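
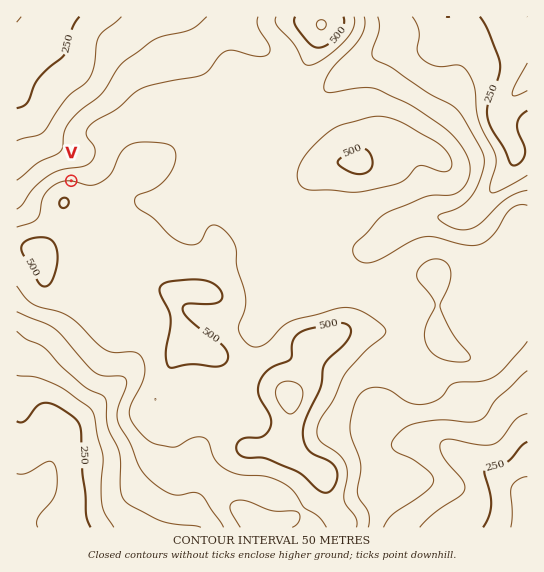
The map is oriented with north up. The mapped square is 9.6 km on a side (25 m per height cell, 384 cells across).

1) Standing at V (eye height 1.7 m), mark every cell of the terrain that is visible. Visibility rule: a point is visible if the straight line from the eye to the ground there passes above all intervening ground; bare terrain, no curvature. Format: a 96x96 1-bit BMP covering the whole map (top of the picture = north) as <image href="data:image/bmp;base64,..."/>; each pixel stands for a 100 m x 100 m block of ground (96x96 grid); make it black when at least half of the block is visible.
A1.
<image width="96" height="96" href="data:image/bmp;base64,Qk2+BAAAAAAAAD4AAAAoAAAAYAAAAGAAAAABAAEAAAAAAIAEAAATCwAAEwsAAAIAAAAAAAAA////AAAAAAAAAAAAAAAAAAAAAAAAAAAAAAAAAAAAAAAAAAAAAAAAAAAAAAAAAAAAAAAAAAAAAAAAAAAAAAAAAAAAAAAAAAAAAAAAAAAAAAAAAAAAAAAAAAAAAAAAAAAAAAAAAAAAAAAAAAAAAAAAAAAAAAAAAAAAAAAAAAAAAAAAAAAAAAAAAAAAAAAAAAAAAAAAAAAAAAAAAAAAAAAAAAAAAAAAAAAAAAAAAAAAAAAAAAAAAAAAAAAAAAAAAAAAAAAAAAAAAAAAAAAAAAAAAAAAAAAAAAAAAAAAAAAAAAAAAAAAAAAAAAAAAAAAAAAAAAAAAAAAAAAAAAAAAAAAAAAAAAAAAAAAAAAAAAAAAAAAAAAAAAAAAAAAAAAAAAAAAAAAAAAAAAAAAAAAAAAAAAAAAAAAAAAAAAAAAAAAAAAAAAAAAAAAAAAAAAAAAAAAAAAAAAAAAAAAAAAAAAAAAAAAAAAAAAAAAAAAAAAAAAAAAAAAAAAAAAAAAAAAAAAAAAAAAAAAAAAAAAAAAAAAAAAAAAAAAAAAAAAAAAAAAAAAAAAAAAAAAAAAAAAAAAAAAAAAAAAAAAAAAAAAAAAAAAAAAAAAAAAAAAAAAAAAAAAAAAAAAAAAAAAAAAAAAAAAAAAAAAAAAAAAAAAAAAAAAAAAAAAAAAAAAAAAAAAAAAAAAAAAAAAAAAAAAAAAAAAAAAAAAAAAAAAAAAAAAAAAAAAAAAAAAAAAAAAAAAAAAAAAAAAAAAAAAAAAAAAAAAAAAAAAAAAAAAAAAAAAAAAAAAAAAAAAAAAAAAAAAAAAAAAAAAAAAAAAAAAAAAAAAAAAAAAAAAAAAAAAAAAAAAAAAAAAAAAAAAAAAAAAAAAAAAAAAAAAAAAAAAAAAAAAAAAAAAAAAAAAAAAAAAAAAAAAAAAAAAAAAAAAAAAAAAAAAAAAAAAAAAAAAAAAAAAAAAAAAAAAAAAAAAAAAAAAAAAAAAAAAAAAAAAAAAAAAAAAAAAAAAAAAAAAAAAAAAAAA4AAAAAAAAAAAAAAZ8AAAAAAAAAAAAAAf/4AAAAAAAAAAAAAf/8AAAAAAQAAAAAAf/4AAAAAA4AAAAAA//4AAAAAAYAAAAAH//4AAAAAAAAAAAB///wAAAAAAAAAAAD///gAAAAAAAAAAAD///gAAAAAAAAAAAD///AAAAAAAAAAAAD///AAAAAAAAAAAAD///gAAAAAAAAAAAD/AP4AAAAAAAAAAAD/AD/gAAAAAAAAAAD/AD/4AAAAAAAAAAD/AB/+AAAAAAAAAAD/gB/AAAAAAAAAAAD/gA8AAAAAAAAAAAD/gAwAAAAAAAAAAAD/wAgAAAAAAAAAAAD/wAAAAAAAAAAAAAD/wAAAAYAAAAAAAAD/wAAAAYAAAAAAAAD/4AAAAQAAAAAAAAD/4AAAAAAAAAAAAAD//4AAAAABgAAAAAD//+AAAAAPwAAAAAD///GAAAAfwAAAAAD///GAAAD/wAAAAAD//x8AAAP/wAAAAAD//B8AAAf/gAAAAAD/+B8AAAf/AAAAAAA="/>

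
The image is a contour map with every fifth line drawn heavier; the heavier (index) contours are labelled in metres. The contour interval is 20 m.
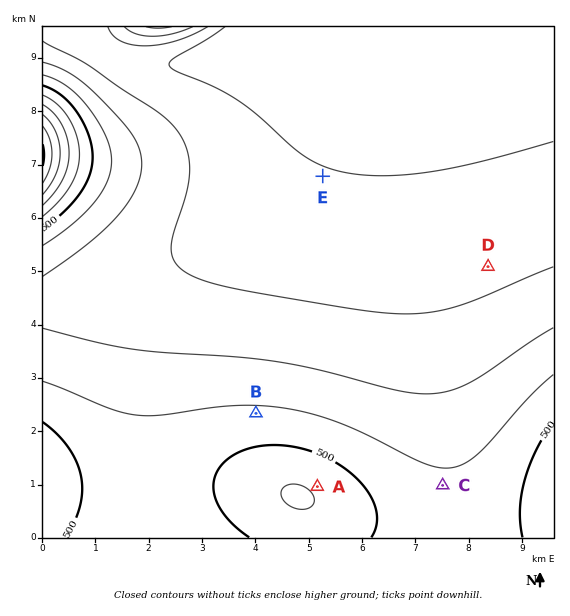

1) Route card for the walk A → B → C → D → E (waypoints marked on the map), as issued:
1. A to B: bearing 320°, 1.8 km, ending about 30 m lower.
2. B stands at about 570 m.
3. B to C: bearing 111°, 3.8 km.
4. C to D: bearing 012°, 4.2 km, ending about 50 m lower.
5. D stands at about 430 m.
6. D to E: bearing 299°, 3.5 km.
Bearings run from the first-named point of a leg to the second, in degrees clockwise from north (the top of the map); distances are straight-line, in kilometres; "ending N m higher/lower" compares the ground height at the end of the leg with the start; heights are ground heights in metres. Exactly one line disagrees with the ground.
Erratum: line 2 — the height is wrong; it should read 480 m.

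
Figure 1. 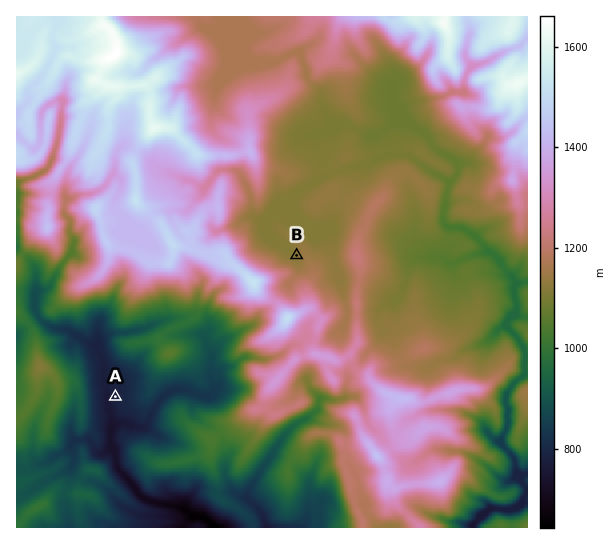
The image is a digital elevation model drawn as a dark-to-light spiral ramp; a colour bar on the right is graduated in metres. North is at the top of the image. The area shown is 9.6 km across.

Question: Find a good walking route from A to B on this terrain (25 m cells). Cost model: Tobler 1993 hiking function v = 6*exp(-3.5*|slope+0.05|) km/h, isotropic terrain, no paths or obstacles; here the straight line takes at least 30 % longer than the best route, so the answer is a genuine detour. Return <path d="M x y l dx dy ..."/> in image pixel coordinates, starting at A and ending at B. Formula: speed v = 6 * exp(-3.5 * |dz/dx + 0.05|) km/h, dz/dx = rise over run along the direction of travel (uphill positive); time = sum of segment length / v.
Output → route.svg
<path d="M115 397l22-22 9-18 4-4 7-14 2-2 3-2 4-4 21-10 11-11 5-3 3-2 3-2 6 4 7 0 5 3 8 0 8 4 4 0 3-1 4-4 3-2 2-1 4 0 8-4 2-3 0-9 1-3 7-6 10-6 2-1 1-3 0-6 3-6 0-4"/>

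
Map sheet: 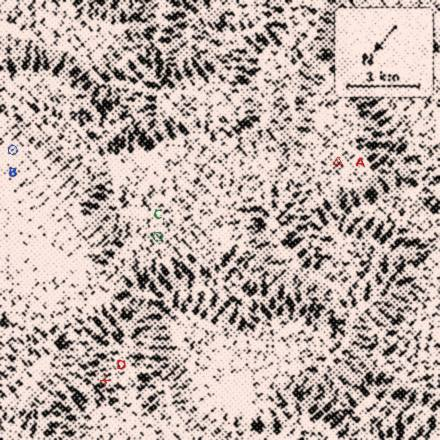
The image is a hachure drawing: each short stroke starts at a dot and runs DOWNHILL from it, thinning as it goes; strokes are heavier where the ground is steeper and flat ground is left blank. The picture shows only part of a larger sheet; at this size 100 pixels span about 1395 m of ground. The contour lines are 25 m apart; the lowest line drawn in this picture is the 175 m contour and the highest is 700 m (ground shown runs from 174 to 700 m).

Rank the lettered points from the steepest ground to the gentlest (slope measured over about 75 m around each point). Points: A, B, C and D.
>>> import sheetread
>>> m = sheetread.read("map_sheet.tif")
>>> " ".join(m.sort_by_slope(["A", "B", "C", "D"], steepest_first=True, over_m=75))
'D C A B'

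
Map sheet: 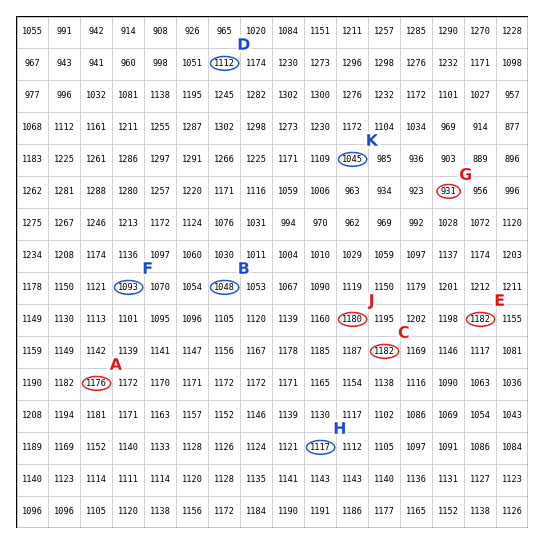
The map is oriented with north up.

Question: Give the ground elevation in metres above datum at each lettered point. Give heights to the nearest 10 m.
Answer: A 1180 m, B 1050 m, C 1180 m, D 1110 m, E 1180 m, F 1090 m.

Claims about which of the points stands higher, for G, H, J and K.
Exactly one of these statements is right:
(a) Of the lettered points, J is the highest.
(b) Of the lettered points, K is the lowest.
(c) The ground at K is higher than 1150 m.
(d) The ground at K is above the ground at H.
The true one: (a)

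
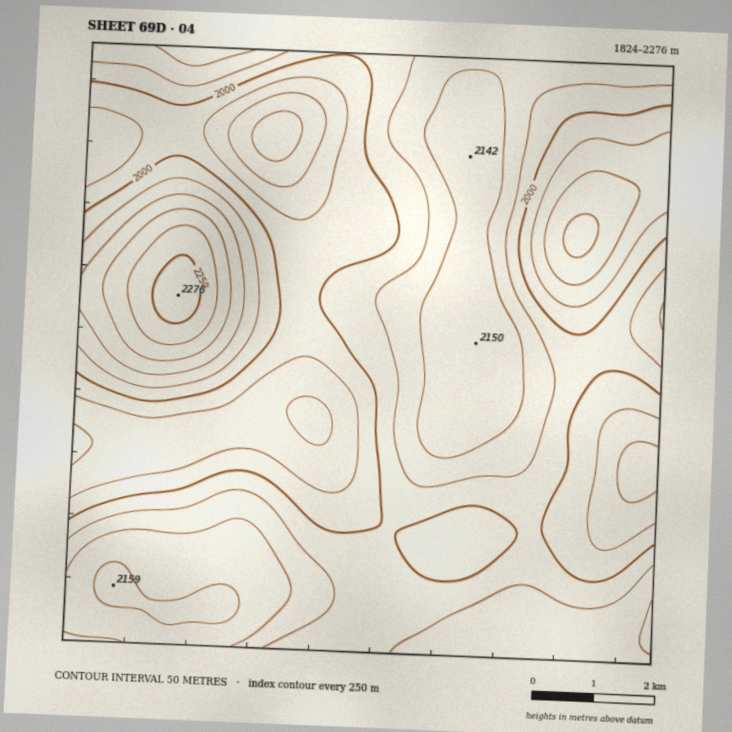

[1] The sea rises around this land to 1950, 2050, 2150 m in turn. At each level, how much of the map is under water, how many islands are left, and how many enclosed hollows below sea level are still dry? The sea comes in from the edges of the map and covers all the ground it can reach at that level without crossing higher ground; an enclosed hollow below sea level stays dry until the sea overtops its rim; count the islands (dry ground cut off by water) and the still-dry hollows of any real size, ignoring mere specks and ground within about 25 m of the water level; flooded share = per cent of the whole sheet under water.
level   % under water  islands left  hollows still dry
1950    14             0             1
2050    60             0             0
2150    94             1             0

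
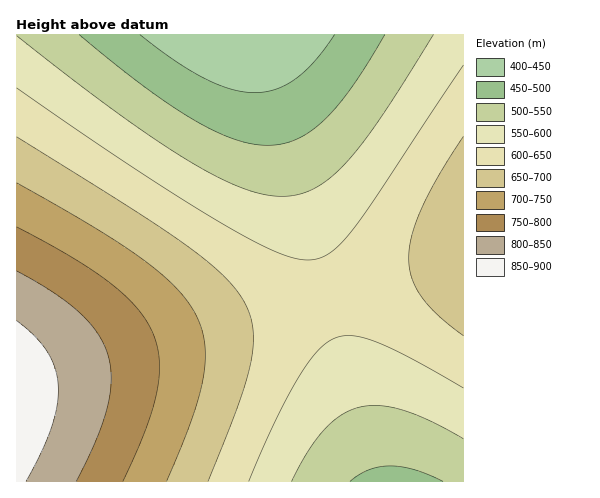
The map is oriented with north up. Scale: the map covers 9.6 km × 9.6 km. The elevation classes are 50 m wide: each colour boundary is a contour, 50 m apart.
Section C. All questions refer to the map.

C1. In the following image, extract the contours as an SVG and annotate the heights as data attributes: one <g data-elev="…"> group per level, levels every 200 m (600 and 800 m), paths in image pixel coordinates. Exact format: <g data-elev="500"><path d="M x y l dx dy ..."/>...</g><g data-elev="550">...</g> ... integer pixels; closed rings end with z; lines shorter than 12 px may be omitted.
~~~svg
<g data-elev="600"><path d="M249 481l25-58 24-44 18-27 10-9 8-4 9-3 10 0 23 6 35 16 52 30"/><path d="M463 65l-87 132-23 33-12 13-11 10-10 5-11 2-15-2-17-6-55-29-91-57-114-78"/></g><g data-elev="800"><path d="M76 481l20-40 11-33 4-27-3-24-10-23-18-21-27-21-36-21"/></g>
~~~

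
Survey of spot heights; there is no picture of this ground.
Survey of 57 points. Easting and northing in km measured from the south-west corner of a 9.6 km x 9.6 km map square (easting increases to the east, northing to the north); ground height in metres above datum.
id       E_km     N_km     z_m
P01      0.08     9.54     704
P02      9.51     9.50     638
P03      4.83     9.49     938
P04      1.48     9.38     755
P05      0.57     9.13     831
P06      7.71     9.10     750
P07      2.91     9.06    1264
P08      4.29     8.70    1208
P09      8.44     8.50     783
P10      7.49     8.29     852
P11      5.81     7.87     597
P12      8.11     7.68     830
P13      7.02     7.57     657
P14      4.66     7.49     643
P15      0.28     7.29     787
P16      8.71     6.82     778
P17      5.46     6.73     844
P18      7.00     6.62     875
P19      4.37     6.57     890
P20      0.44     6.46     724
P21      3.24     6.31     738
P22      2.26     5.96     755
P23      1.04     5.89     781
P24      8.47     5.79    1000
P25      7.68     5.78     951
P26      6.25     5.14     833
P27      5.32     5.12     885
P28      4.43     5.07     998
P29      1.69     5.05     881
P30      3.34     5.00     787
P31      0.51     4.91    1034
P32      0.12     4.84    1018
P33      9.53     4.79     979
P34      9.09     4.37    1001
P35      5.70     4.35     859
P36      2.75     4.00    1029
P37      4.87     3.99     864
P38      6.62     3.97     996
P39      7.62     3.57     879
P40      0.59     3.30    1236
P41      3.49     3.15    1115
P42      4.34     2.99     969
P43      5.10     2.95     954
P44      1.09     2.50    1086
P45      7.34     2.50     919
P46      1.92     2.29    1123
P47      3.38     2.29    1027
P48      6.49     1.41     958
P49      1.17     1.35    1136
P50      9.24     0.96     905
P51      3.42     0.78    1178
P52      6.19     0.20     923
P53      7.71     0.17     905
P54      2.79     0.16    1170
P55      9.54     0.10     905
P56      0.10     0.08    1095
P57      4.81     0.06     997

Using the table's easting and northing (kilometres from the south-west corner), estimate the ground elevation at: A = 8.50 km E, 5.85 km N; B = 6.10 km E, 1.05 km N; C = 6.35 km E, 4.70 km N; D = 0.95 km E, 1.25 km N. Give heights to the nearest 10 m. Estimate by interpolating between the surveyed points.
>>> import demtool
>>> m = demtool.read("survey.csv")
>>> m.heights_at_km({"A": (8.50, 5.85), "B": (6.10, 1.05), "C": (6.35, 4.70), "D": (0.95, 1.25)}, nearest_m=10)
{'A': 1000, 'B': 930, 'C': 880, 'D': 1130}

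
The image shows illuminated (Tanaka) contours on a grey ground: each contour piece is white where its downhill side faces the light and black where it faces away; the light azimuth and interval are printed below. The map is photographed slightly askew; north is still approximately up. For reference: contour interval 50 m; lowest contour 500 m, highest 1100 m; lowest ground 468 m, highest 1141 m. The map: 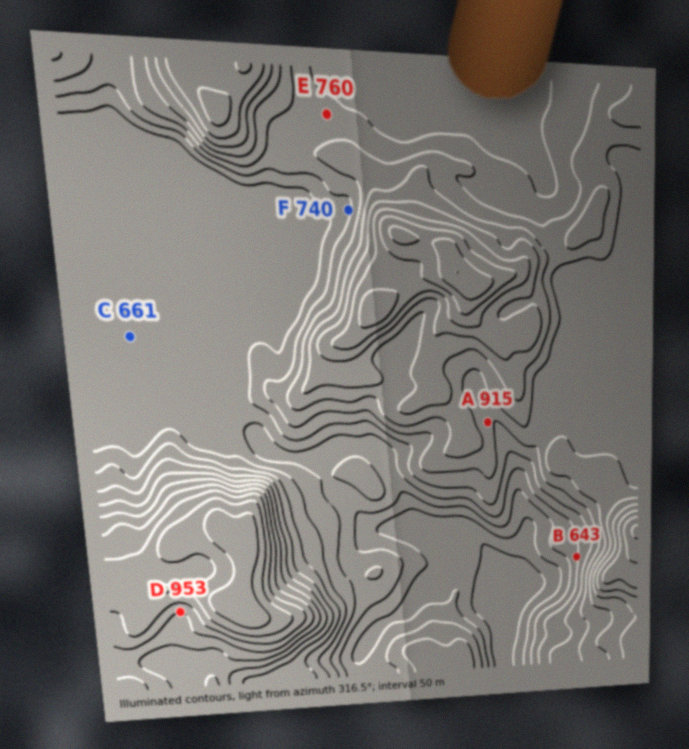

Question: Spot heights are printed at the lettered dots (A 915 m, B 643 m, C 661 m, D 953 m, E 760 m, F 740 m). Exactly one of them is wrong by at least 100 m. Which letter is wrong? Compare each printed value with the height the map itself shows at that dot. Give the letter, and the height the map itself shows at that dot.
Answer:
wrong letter A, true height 765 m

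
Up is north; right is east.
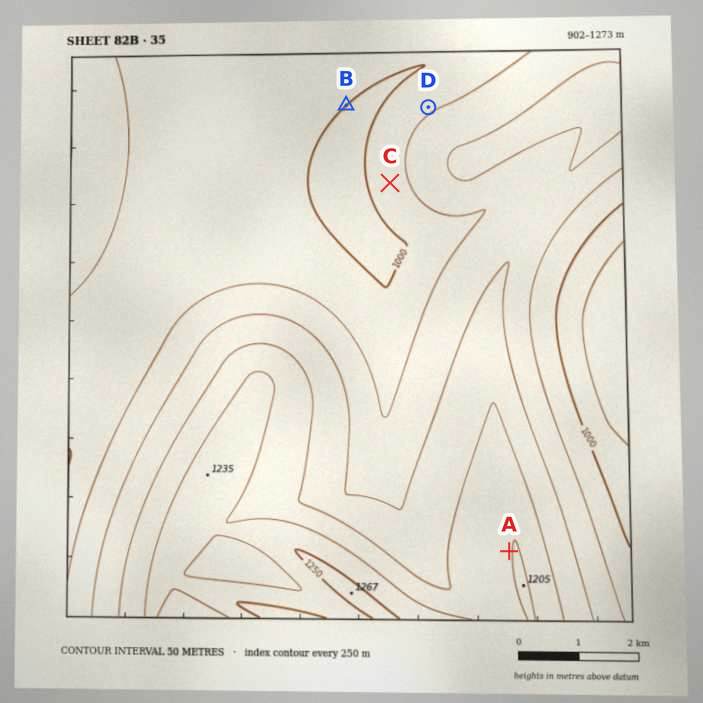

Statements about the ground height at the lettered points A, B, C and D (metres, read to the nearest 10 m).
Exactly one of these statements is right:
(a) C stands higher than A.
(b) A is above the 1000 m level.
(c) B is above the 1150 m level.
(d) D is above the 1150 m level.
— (b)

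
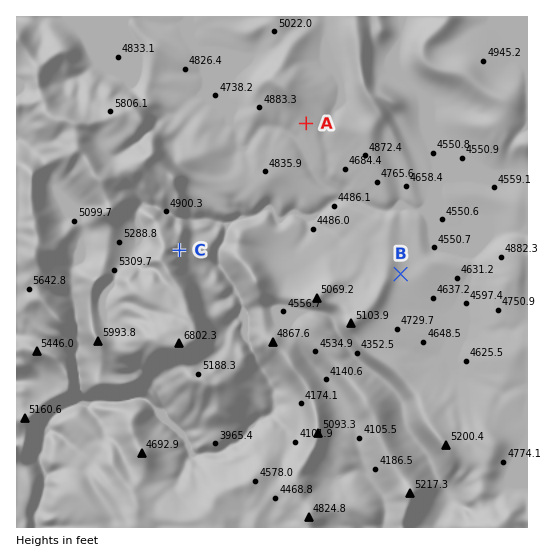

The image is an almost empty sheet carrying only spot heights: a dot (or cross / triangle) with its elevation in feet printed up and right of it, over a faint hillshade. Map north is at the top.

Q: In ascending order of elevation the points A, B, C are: B A C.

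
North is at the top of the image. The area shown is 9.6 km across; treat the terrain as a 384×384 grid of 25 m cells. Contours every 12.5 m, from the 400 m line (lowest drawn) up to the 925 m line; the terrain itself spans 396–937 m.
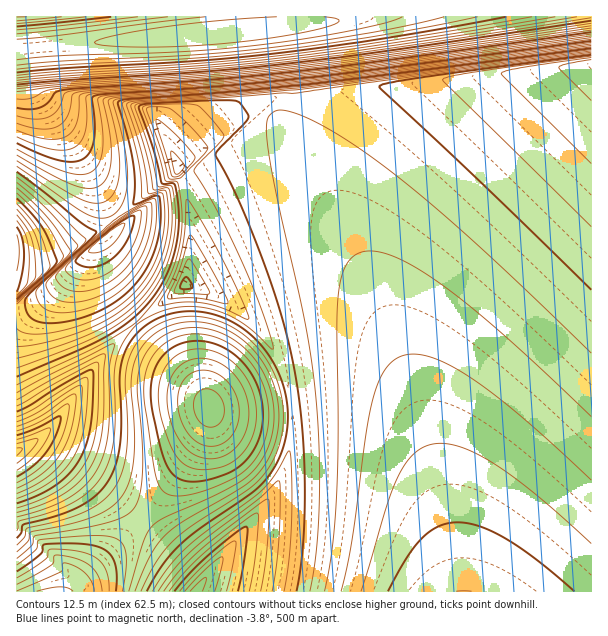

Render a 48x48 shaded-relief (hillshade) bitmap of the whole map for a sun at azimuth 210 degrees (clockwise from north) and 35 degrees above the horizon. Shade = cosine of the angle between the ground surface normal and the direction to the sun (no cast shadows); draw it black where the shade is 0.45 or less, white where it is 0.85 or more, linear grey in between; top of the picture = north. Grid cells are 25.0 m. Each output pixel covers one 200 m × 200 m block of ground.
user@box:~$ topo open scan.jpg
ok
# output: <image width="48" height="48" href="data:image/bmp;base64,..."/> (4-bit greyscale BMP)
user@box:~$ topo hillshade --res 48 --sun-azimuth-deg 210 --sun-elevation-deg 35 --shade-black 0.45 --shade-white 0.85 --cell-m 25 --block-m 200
<image width="48" height="48" href="data:image/bmp;base64,Qk32BAAAAAAAAHYAAAAoAAAAMAAAADAAAAABAAQAAAAAAIAEAAATCwAAEwsAABAAAAAAAAAAAAAAABEREQAiIiIAMzMzAERERABVVVUAZmZmAHd3dwCIiIgAmZmZAKqqqgC7u7sAzMzMAN3d3QDu7u4A////ACMzRDMzRFVmVVVVVVVVVVVVRERERERERCM0QyM0RVVmVVVVVVVVVVVVRERERERERDNEIiM0RVVmZVVVVVVVVVVVRERERERERDQyEiM0RVVmZlVVVVVVVVVVREREREREREMhIjM0RVVmZmVlVVVVVVVVRERERERERDERIjNEVVZmZmZmVVVVVVVVRERERERERBESIzNEVVZmZmZmZVVVVVVVRERERERERBEiMzRFVWZmZmZlZVVVVVVVRERERERERCIjM0RFVWZmZmZmVlVVVVVVRERERERERCMzRERVVmZmZmZVVlVVVVVVRERERERERDM0RFVVZmZmZmVVVVVVVVVVRERERERERFREVVVWZmZmZlVEVVVVVVVVRERERERERHZVVVZmZmZmZVRDRVVVVVVVRERERERERIdlVmZmZnZmVUQzRVVVVVVURERERERERHd2ZmZmd2ZlVEMyNVVVVVVURERERERERHdnZmZ3dmZVRDMiNVVVVVVURERERERERGZndmd3ZmVUQzIhNVVVVVVURERERERERGZ3d2d2ZlVEMyIRNVVVVVVURERERERERGd3d3ZmVVRDMiEBRVVVVVVERERERERERGd3d3ZVVEQzIhACVVVVVVVERERERERERGZ3d3dlRDMiEQAUZVVVVVVERERERERERGZ3d3dlQzIhEAA1ZVVVVVRERERERERERGZnd3dmQyIRAANWVVVVVVRERERERERERDZmd3ZmVCEAATVmVVVVVVRERERERERERANmZmZmVDEBNWZmVVVVVURERERERERERCEmZmZlVUM1ZmZlVVVVVURERERERERERFMSVmZlVERWZmZlVVVVVURERERERERERGZSJGZVRDRWZmZVVVVVVERERERERERERHd2MjVVQzNWZmVVVVVVVERERERERERERIiHdDNEQyJGZmVVVVVVRERERERERERERJmId1MjMyJGZlVVVVVVRERERERERERERKmYd2UhEhFGZVVVVVVURERERERERERERKmYd2VCEAFGZVVVVVVURERERERERERERJmIdmVDIAFWVVVVVVVURERERERERERERJmHdlVDIQFFVVVVVVVERERERERERERERJiHZlQyIQNVVVVVVVRERERERERERERERJh3ZUQyECVVVVVVVVRERERERERERERERIh2VUMhADZmVVVVVURERERERERERERERIdmVDIRAVZmVVVVVURERERERERERERERHdlRDIQFHZmZVVFVERERERERERERERERHZlRERWm7uqmHdlVVRERERERERERERERJiIiJvN7u7d3My6qZh3ZlVURERERERERKq7vM3d3d7u7u7d3dzMu6qZiHZlVURERKqqu7u7zMzMzM3d3d3d3d3czMu6qZiHdnd4iJmZmqqqqru7u8zMzM3d3d3d3dzMu0RFVWZmd3d4iIiZmZqqqru7vMzMzd3d3QERIiMzNERFVVZmZ3eIiImZmqqru7vMzAAAABESIiMzNERVVWZnd3iIiZmaqqu7uw=="/>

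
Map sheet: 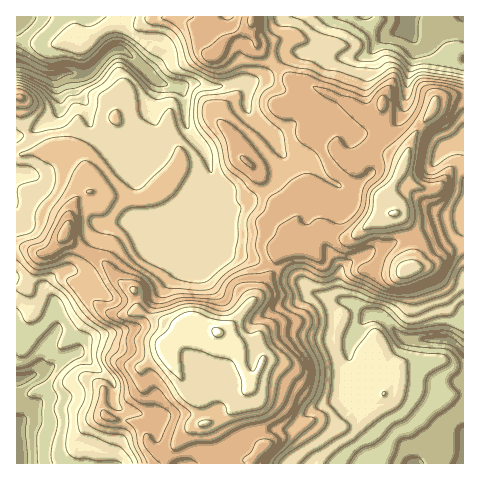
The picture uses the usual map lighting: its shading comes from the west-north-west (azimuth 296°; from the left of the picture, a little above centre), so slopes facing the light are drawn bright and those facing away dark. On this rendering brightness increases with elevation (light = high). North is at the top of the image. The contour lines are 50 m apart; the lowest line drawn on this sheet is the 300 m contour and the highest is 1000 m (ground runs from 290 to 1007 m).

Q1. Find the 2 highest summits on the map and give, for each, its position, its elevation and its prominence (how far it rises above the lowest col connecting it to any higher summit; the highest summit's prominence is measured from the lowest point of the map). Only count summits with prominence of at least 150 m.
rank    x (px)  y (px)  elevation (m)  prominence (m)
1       217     332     1007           717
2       396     214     952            207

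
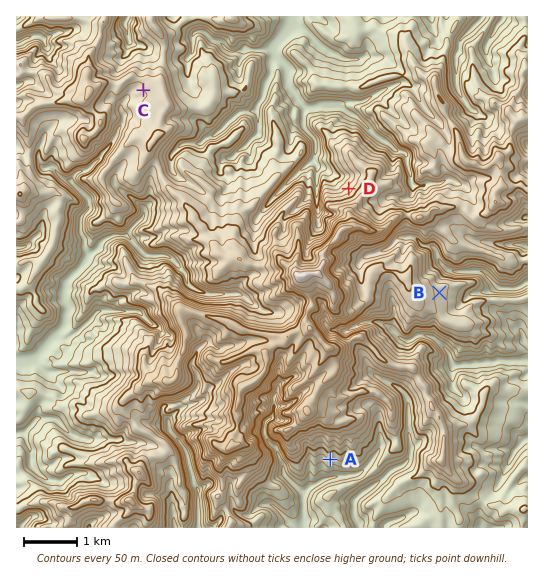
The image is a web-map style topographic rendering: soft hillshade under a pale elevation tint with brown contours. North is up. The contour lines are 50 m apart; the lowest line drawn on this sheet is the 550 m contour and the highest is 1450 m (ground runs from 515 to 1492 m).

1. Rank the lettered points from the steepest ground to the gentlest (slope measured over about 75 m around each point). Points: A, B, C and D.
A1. D A B C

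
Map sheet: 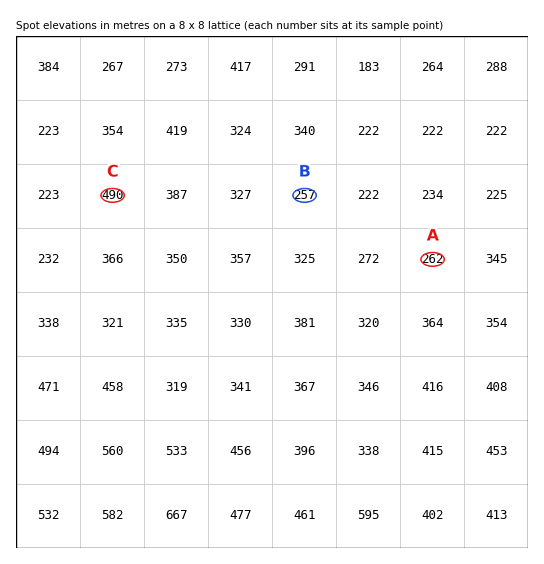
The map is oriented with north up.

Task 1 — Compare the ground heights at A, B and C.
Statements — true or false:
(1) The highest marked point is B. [false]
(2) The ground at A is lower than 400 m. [true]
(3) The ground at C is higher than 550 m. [false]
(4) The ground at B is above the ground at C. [false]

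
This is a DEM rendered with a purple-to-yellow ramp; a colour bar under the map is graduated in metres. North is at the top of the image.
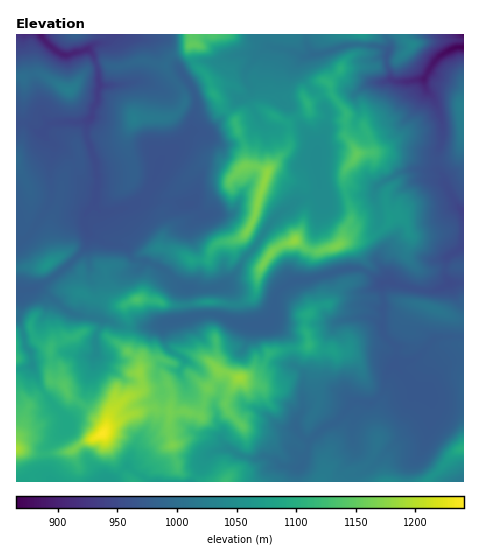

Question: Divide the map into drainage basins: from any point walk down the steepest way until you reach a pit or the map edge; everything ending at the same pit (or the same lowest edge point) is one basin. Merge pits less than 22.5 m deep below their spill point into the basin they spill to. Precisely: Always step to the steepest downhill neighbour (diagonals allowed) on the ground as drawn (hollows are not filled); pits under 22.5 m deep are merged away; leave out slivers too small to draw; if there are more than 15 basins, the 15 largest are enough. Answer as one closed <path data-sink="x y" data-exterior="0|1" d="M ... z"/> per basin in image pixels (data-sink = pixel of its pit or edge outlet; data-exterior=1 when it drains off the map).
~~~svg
<path data-sink="463 47" data-exterior="1" d="M463 34l-271 1-1 15 4 14 12 13 5 14 9 16 14 13 3 11 7 13 1 21 9 1 12 6-13 47-8 14 4 6 20 15-10 15-5 26-11 7-9 3-12-3-56 3-12-5-22 0-9 6 5 16-2 29-5-5-26-16-9 0-12 7-9 1-13 6-3 6-14-10-4-10-14 5-2 2 1 145 410 0 28-30 9-4z"/><path data-sink="41 35" data-exterior="1" d="M192 34l-176 1 1 301 15-6 4 10 14 10 3-6 13-6 9-1 12-7 9 0 26 16 5 5 2-29-5-16 9-6 22 0 12 5 22 0 10-3 24 0 12 3 9-3 11-7 5-26 10-15-20-15-4-6 8-14 13-47-12-6-9-1-1-21-7-13-3-11-14-13-9-16-5-14-12-13-4-14z"/><path data-sink="463 481" data-exterior="1" d="M463 448l-8 4-27 29 35 1z"/>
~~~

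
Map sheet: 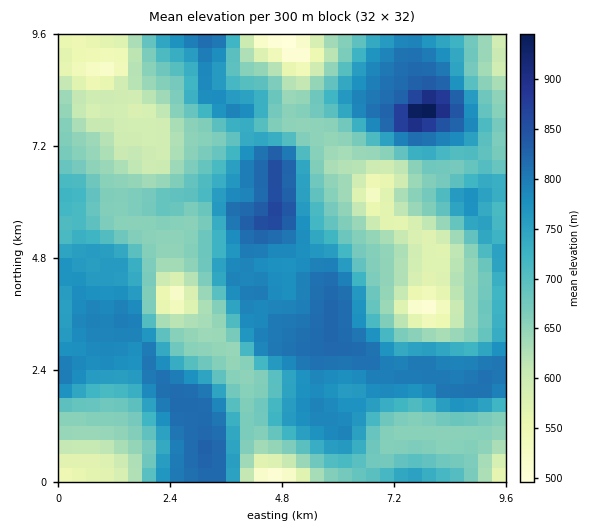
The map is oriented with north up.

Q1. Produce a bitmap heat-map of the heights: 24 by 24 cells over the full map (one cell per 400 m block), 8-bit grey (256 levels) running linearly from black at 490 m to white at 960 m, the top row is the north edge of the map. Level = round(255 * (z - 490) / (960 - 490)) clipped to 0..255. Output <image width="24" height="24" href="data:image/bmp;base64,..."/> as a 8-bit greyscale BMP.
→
<image width="24" height="24" href="data:image/bmp;base64,Qk12BgAAAAAAADYEAAAoAAAAGAAAABgAAAABAAgAAAAAAEACAAATCwAAEwsAAAABAAAAAAAAAAAAAAEBAQACAgIAAwMDAAQEBAAFBQUABgYGAAcHBwAICAgACQkJAAoKCgALCwsADAwMAA0NDQAODg4ADw8PABAQEAAREREAEhISABMTEwAUFBQAFRUVABYWFgAXFxcAGBgYABkZGQAaGhoAGxsbABwcHAAdHR0AHh4eAB8fHwAgICAAISEhACIiIgAjIyMAJCQkACUlJQAmJiYAJycnACgoKAApKSkAKioqACsrKwAsLCwALS0tAC4uLgAvLy8AMDAwADExMQAyMjIAMzMzADQ0NAA1NTUANjY2ADc3NwA4ODgAOTk5ADo6OgA7OzsAPDw8AD09PQA+Pj4APz8/AEBAQABBQUEAQkJCAENDQwBEREQARUVFAEZGRgBHR0cASEhIAElJSQBKSkoAS0tLAExMTABNTU0ATk5OAE9PTwBQUFAAUVFRAFJSUgBTU1MAVFRUAFVVVQBWVlYAV1dXAFhYWABZWVkAWlpaAFtbWwBcXFwAXV1dAF5eXgBfX18AYGBgAGFhYQBiYmIAY2NjAGRkZABlZWUAZmZmAGdnZwBoaGgAaWlpAGpqagBra2sAbGxsAG1tbQBubm4Ab29vAHBwcABxcXEAcnJyAHNzcwB0dHQAdXV1AHZ2dgB3d3cAeHh4AHl5eQB6enoAe3t7AHx8fAB9fX0Afn5+AH9/fwCAgIAAgYGBAIKCggCDg4MAhISEAIWFhQCGhoYAh4eHAIiIiACJiYkAioqKAIuLiwCMjIwAjY2NAI6OjgCPj48AkJCQAJGRkQCSkpIAk5OTAJSUlACVlZUAlpaWAJeXlwCYmJgAmZmZAJqamgCbm5sAnJycAJ2dnQCenp4An5+fAKCgoAChoaEAoqKiAKOjowCkpKQApaWlAKampgCnp6cAqKioAKmpqQCqqqoAq6urAKysrACtra0Arq6uAK+vrwCwsLAAsbGxALKysgCzs7MAtLS0ALW1tQC2trYAt7e3ALi4uAC5ubkAurq6ALu7uwC8vLwAvb29AL6+vgC/v78AwMDAAMHBwQDCwsIAw8PDAMTExADFxcUAxsbGAMfHxwDIyMgAycnJAMrKygDLy8sAzMzMAM3NzQDOzs4Az8/PANDQ0ADR0dEA0tLSANPT0wDU1NQA1dXVANbW1gDX19cA2NjYANnZ2QDa2toA29vbANzc3ADd3d0A3t7eAN/f3wDg4OAA4eHhAOLi4gDj4+MA5OTkAOXl5QDm5uYA5+fnAOjo6ADp6ekA6urqAOvr6wDs7OwA7e3tAO7u7gDv7+8A8PDwAPHx8QDy8vIA8/PzAPT09AD19fUA9vb2APf39wD4+PgA+fn5APr6+gD7+/sA/Pz8AP39/QD+/v4A////ACIoKjdbkauys4ImDR1EX2hsdIWFeG5XLjU0OEZYhKm0tYRIRFRrgoVwX2RmYF9aRFJRUldihqyzsoFbZHyRnaB6XVtbWlpbV1xdXl9xmrGxrHhgepWgop6LbmJhanFrYYR2b3GGqrKwnWhecZKgnZaZlY6Mn6akl6WUjY2crqmZeVxabI6enpqhpqinqqmtrKSfn5yjnntoXVVxl6Wur66vp6Kno5+iqZefoqCjg15WVGGcqa2xtLKsj3JzbWlvi5Slo6iUWEtOVHygqKuvtK6OZkUpJkZefJOioKWCLBk+XJSjoqKrtK6BVikLF0Nee5ealpZ3NiNMd6KnoZ2rsad1WEInKkpcepiSk5JwT01chqGgnJujqI9kWUYxLUldhYqPjX9iWFhhepyrpKGYj3ReV0cyLEpqinZ5al1aWVlefKe6vbCNdWBSPjAwQmKIf3tyX1xgZ2Vgiq+4ybeFaFc0J0BUZ4uSe352YF1fZmtzi56qwrB9XUweJUxeb5CUhnBmWFJHRlprfJivwa92VEs2LT9bYmd2d2JYTz8/N09eaoWouaRoUU1RU2h+d3FzZF1SSDo4N01aX3KGe2paVltykq+1q6GDYlY7OjY0O1dkgJaJY1lcYnugtdzu1beIYk88Ojg7TWONnpaMbFVfeZiosL7f27R8WjggHzZOXWiSl3VtX0BFZYihrLK5tY5hSyYcFiFUa32Xm2lLNRMbR22Vpa+wpoRaPSQhJzBbgpeqqnElCQQcSV9+laShj3xcPw=="/>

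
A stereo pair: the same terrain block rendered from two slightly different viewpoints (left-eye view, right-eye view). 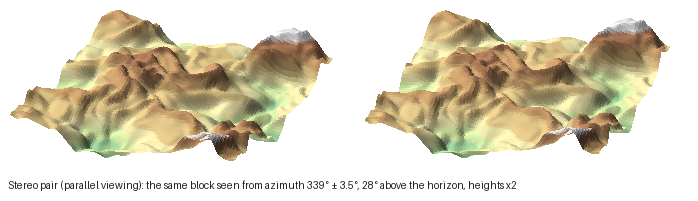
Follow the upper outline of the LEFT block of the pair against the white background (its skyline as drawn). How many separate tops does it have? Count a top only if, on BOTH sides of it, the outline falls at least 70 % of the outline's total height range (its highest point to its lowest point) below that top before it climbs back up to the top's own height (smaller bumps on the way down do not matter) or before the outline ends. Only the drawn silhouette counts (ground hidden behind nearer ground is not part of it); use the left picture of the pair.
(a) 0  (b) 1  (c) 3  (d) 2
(a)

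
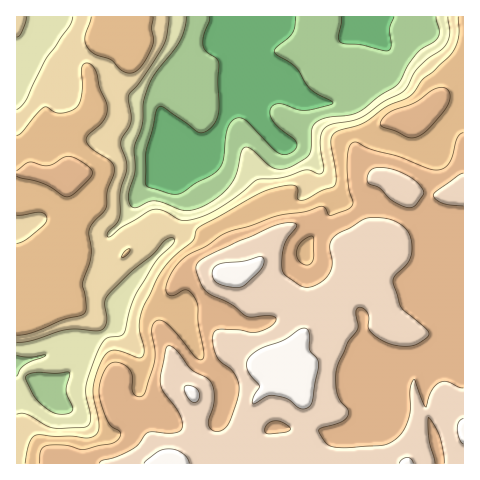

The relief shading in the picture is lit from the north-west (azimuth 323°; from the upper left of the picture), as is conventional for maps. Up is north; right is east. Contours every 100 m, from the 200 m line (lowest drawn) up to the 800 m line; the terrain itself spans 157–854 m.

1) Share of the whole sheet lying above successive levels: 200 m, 92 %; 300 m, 81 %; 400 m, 73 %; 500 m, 61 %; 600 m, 43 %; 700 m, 22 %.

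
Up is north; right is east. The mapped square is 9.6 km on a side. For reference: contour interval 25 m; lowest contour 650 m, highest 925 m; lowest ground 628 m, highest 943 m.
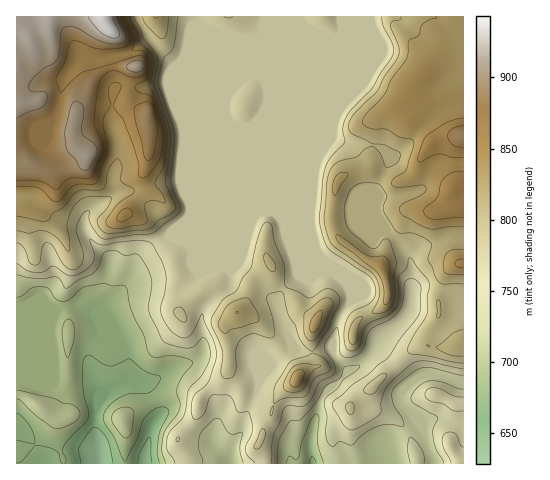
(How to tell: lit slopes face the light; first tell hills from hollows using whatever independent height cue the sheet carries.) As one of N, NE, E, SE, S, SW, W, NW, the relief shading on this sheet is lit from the W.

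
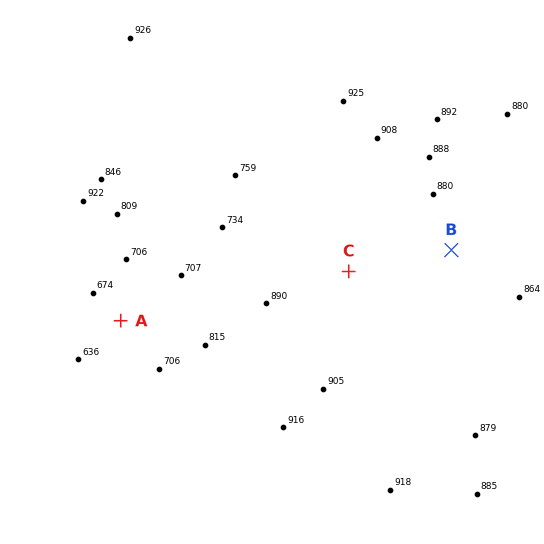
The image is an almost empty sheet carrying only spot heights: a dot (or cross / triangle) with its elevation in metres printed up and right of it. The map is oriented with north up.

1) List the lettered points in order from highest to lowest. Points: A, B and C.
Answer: C B A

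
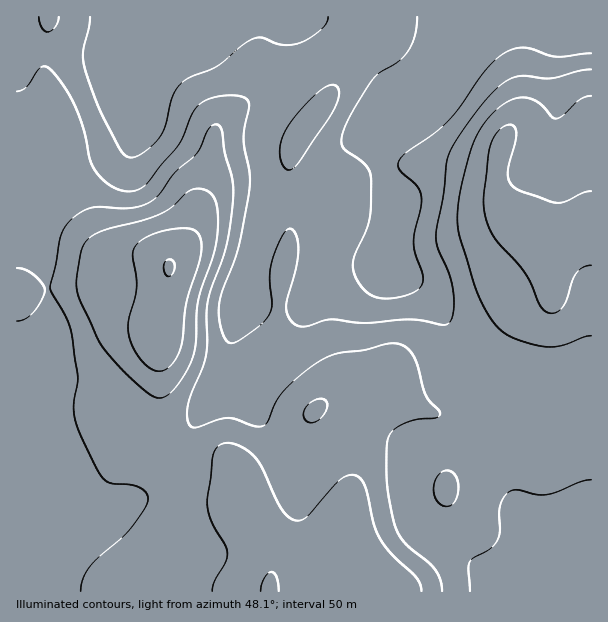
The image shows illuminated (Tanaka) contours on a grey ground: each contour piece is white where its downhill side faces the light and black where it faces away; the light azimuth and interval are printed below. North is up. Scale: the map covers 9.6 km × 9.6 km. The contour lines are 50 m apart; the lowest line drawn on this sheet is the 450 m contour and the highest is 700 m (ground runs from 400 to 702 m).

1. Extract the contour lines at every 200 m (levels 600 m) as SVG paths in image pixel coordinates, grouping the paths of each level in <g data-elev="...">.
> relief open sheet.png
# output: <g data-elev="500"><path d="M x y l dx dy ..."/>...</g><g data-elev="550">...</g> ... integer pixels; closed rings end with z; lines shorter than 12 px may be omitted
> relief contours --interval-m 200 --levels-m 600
<g data-elev="600"><path d="M421 591l-1-6-4-7-24-24-13-17-6-15-7-34-7-11-8-2-9 3-9 8-26 30-7 4-6 0-7-5-6-7-18-39-8-11-13-11-14-4-9 2-5 8-6 44-1 10 3 11 15 27 2 9-2 9-11 19-2 9"/><path d="M307 422l8 0 8-6 4-9-1-6-3-2-6 0-10 6-4 9 1 5z"/><path d="M157 398l10-2 9-9 12-18 6-18 4-49 16-48 4-26 0-16-3-12-5-7-7-4-8 0-6 2-17 16-14 8-18 6-32 8-13 5-9 8-5 12-5 25 1 12 4 11 18 39 9 13 20 21 19 18z"/><path d="M591 191l-7 1-17 9-9 2-7-1-34-13-7-6-2-9 1-10 7-26-1-10-3-3-6 0-6 4-6 8-5 15-5 43 0 12 2 13 9 19 31 36 13 28 4 6 8 4 9-3 6-8 6-20 4-9 6-5 9-3"/></g>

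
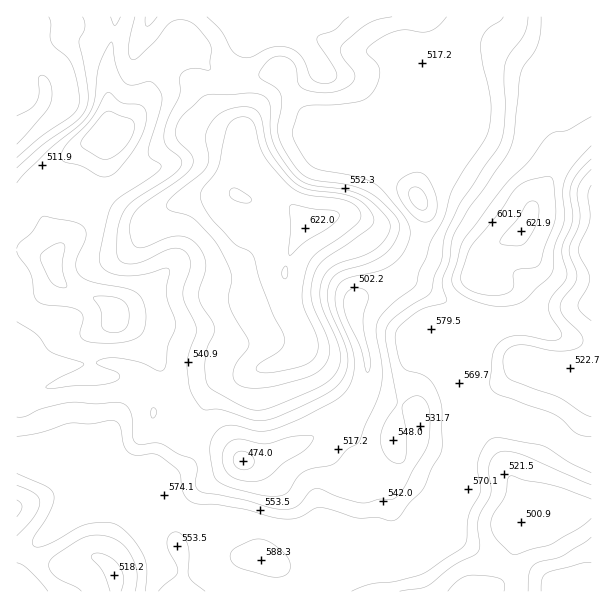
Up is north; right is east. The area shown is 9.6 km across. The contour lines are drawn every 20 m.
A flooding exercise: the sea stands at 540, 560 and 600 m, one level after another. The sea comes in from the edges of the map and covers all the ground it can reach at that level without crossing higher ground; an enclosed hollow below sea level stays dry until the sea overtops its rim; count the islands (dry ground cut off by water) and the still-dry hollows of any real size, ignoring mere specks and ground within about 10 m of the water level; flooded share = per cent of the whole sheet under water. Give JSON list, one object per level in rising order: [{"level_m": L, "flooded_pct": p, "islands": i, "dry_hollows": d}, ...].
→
[{"level_m": 540, "flooded_pct": 44, "islands": 0, "dry_hollows": 0}, {"level_m": 560, "flooded_pct": 59, "islands": 1, "dry_hollows": 0}, {"level_m": 600, "flooded_pct": 93, "islands": 2, "dry_hollows": 0}]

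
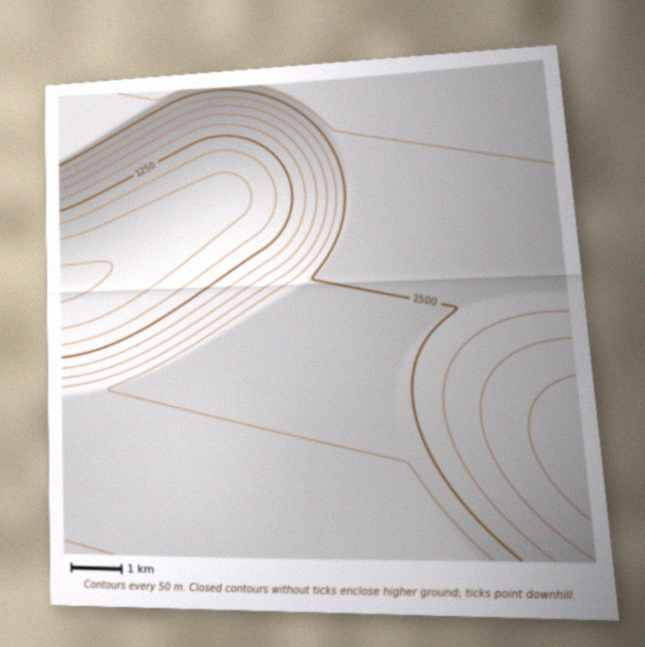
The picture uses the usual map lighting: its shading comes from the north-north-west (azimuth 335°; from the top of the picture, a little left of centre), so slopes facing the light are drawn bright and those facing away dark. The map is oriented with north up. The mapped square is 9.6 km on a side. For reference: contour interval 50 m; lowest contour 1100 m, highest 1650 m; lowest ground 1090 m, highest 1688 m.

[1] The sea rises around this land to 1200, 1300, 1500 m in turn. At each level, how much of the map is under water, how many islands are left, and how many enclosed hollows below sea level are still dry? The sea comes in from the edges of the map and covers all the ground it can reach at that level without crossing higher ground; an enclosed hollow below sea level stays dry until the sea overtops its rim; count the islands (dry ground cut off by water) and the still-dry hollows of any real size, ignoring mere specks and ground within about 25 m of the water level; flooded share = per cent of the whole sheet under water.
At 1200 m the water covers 11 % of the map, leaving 0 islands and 0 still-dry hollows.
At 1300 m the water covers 18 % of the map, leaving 0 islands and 0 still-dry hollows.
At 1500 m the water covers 63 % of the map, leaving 0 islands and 0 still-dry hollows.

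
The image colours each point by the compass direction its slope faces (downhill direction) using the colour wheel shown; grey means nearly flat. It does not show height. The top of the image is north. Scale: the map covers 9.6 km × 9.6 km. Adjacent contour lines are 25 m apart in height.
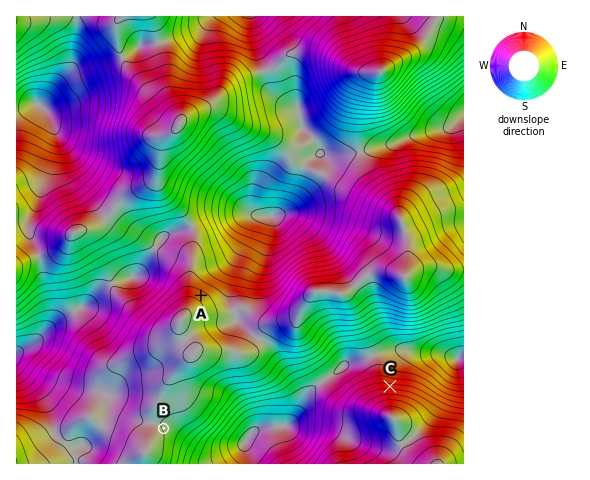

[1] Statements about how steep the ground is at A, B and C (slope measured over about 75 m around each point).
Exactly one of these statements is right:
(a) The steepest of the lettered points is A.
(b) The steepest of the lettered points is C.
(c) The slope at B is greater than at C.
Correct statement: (b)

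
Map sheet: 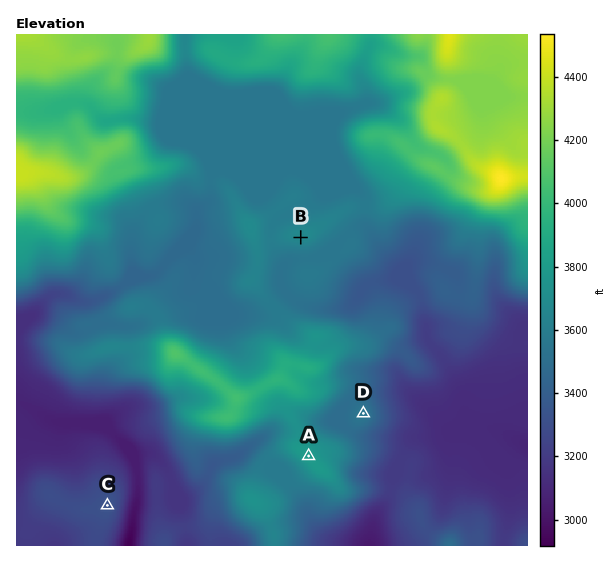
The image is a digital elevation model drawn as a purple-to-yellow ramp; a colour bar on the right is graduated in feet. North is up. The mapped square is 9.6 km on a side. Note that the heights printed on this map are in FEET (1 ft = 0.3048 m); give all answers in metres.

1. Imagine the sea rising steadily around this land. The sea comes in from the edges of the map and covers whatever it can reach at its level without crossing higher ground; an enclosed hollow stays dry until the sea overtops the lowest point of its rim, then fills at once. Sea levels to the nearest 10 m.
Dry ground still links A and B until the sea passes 1090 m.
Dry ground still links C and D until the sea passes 940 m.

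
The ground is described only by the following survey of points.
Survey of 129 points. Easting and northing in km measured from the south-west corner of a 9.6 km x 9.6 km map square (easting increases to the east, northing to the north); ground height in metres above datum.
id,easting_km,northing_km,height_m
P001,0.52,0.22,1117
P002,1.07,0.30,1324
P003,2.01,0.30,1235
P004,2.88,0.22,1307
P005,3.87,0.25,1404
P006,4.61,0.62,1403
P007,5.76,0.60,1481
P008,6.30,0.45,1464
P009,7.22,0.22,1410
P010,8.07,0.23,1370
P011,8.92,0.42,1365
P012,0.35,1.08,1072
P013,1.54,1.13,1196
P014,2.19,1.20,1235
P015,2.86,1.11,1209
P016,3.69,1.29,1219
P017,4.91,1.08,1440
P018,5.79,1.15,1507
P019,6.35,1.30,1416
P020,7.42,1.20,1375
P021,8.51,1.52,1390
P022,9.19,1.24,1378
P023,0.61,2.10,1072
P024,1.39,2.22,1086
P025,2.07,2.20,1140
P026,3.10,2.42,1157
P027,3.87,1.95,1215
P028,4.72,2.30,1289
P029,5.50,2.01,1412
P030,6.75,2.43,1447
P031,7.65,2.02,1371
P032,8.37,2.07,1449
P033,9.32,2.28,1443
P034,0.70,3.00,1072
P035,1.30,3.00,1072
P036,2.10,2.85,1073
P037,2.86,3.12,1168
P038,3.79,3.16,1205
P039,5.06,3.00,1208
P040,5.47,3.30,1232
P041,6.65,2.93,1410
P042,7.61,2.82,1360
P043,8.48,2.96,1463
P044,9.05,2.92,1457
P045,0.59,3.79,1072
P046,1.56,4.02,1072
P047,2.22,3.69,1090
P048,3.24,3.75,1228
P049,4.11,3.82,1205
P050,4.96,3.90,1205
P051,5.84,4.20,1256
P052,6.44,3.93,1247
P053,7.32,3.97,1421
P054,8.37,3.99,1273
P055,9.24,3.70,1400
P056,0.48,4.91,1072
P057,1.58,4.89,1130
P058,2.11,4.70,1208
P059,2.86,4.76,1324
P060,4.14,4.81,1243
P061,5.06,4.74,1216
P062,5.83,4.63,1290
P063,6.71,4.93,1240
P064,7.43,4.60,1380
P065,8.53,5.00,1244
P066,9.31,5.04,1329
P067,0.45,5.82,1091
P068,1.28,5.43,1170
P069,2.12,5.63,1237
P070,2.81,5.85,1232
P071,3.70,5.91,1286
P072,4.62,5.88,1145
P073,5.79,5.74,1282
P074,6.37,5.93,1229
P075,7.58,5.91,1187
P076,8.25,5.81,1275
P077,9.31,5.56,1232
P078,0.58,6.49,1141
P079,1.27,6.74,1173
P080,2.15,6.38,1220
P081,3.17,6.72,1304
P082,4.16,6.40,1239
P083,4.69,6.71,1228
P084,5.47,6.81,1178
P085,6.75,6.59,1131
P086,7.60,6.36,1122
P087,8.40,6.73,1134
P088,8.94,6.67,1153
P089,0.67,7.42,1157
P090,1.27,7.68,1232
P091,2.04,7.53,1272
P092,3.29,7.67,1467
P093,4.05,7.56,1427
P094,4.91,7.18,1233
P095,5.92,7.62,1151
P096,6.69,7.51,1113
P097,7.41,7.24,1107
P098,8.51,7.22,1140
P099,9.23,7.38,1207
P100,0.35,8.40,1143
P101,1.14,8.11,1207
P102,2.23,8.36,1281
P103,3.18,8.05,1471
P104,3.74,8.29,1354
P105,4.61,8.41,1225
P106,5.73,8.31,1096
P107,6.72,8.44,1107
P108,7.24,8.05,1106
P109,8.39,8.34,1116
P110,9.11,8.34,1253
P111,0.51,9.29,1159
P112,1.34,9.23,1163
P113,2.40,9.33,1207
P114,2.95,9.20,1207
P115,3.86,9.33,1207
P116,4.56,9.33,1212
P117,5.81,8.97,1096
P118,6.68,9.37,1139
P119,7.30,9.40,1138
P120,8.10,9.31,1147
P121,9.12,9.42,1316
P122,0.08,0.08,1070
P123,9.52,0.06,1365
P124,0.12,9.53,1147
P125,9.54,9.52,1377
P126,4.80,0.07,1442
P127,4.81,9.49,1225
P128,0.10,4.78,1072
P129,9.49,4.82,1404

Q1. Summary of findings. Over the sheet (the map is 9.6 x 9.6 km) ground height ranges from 1070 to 1520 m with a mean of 1240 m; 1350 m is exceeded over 20.6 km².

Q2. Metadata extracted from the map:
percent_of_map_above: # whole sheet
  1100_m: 89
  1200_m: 65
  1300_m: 30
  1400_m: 11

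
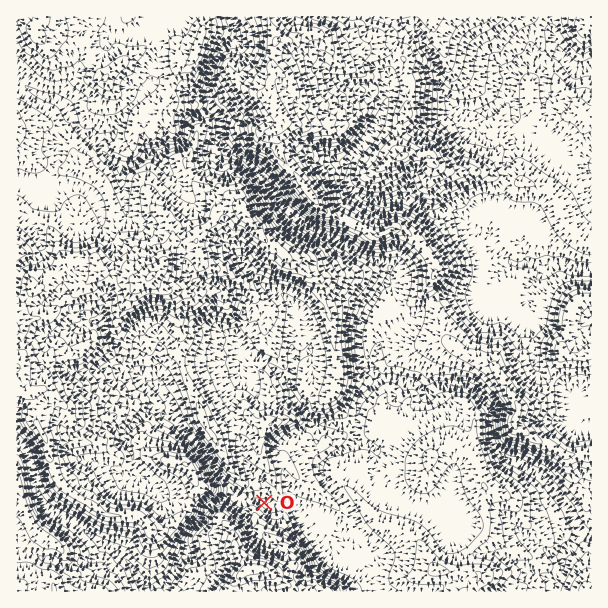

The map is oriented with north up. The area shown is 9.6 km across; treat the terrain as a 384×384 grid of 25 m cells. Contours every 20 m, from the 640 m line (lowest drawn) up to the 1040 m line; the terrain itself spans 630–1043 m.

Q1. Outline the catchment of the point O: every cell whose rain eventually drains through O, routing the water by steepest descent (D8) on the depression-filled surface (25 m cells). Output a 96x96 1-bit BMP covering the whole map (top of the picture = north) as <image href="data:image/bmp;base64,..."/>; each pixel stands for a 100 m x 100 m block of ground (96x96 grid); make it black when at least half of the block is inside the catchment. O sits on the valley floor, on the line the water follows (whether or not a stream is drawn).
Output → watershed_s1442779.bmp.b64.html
<image width="96" height="96" href="data:image/bmp;base64,Qk2+BAAAAAAAAD4AAAAoAAAAYAAAAGAAAAABAAEAAAAAAIAEAAATCwAAEwsAAAIAAAAAAAAA////AAAAAAD/////8AAAAAAAAAD/////8AAAAAAAAAD/////+AAAAAAAAAD//////DgAAAAAAAD///////wAAAAAAAD///////wAAAAAAAD///////wAAAAAAAD///////gAAAAAAAD//////+AAAAAAAAD//////8AAAAAAAAD//////4AAAAAAAAD//////wAAAAAAAAD//////wAAAAAAAAD//////wAAAAAAAAD//////4AAAAAAAAD//////8AAAAAAAAD//////4AAAAAAAAD//////wAAAAAAAAD//////AAAAAAAAAD/////+AAAAAAAAAD/////8AAAAAAAAAD/////4AAAAAAAAAD/////4AAAAAAAAAD/////wAAAAAAAAAD/////wAAAAAAAAAD/////gAAAAAAAAAD/////gAAAAAAAAAD/////AAAAAAAAAAD////+AAAAAAAAAAD////+AAAAAAAAAAD////+AAAAAAAAAAD////8AAAAAAAAAAD////8AAAAAAAAAAD////4AAAAAAAAAAD////4AAAAAAAAAAD////wAAAAAAAAAAD////wAAAAAAAAAAD////wAAAAAAAAAAD////gAAAAAAAAAAD////gAAAAAAAAAAD////gAAAAAAAAAAD////gAAAAAAAAAAD////gAAAAAAAAAAD////wAAAAAAAAAAD////gAAAAAAAAAAD////gAAAAAAAAAAD////gAAAAAAAAAAB////gAAAAAAAAAAA////gAAAAAAAAAAA////AAAAAAAAAAAAf//+AAAAAAAAAAAAH//4AAAAAAAAAAAAD/4AAAAAAAAAAAAAB/AAAAAAAAAAAAAAA/AAAAAAAAAAAAAAAeAAAAAAAAAAAAAAAAAAAAAAAAAAAAAAAAAAAAAAAAAAAAAAAAAAAAAAAAAAAAAAAAAAAAAAAAAAAAAAAAAAAAAAAAAAAAAAAAAAAAAAAAAAAAAAAAAAAAAAAAAAAAAAAAAAAAAAAAAAAAAAAAAAAAAAAAAAAAAAAAAAAAAAAAAAAAAAAAAAAAAAAAAAAAAAAAAAAAAAAAAAAAAAAAAAAAAAAAAAAAAAAAAAAAAAAAAAAAAAAAAAAAAAAAAAAAAAAAAAAAAAAAAAAAAAAAAAAAAAAAAAAAAAAAAAAAAAAAAAAAAAAAAAAAAAAAAAAAAAAAAAAAAAAAAAAAAAAAAAAAAAAAAAAAAAAAAAAAAAAAAAAAAAAAAAAAAAAAAAAAAAAAAAAAAAAAAAAAAAAAAAAAAAAAAAAAAAAAAAAAAAAAAAAAAAAAAAAAAAAAAAAAAAAAAAAAAAAAAAAAAAAAAAAAAAAAAAAAAAAAAAAAAAAAAAAAAAAAAAAAAAAAAAAAAAAAAAAAAAAAAAAAAAAAAAAAAAAAAAAAAAAAAAAAAAAAAAAAAAAAAAAAAAAAAAAAAAAAAAAAAAAAAAAAAAAAAAAAAAAAAAAAAAAAAAAAAAAAAAAAAAAAAAAAAAAAAAAAAAAAAAAAAAAAAAAAAA="/>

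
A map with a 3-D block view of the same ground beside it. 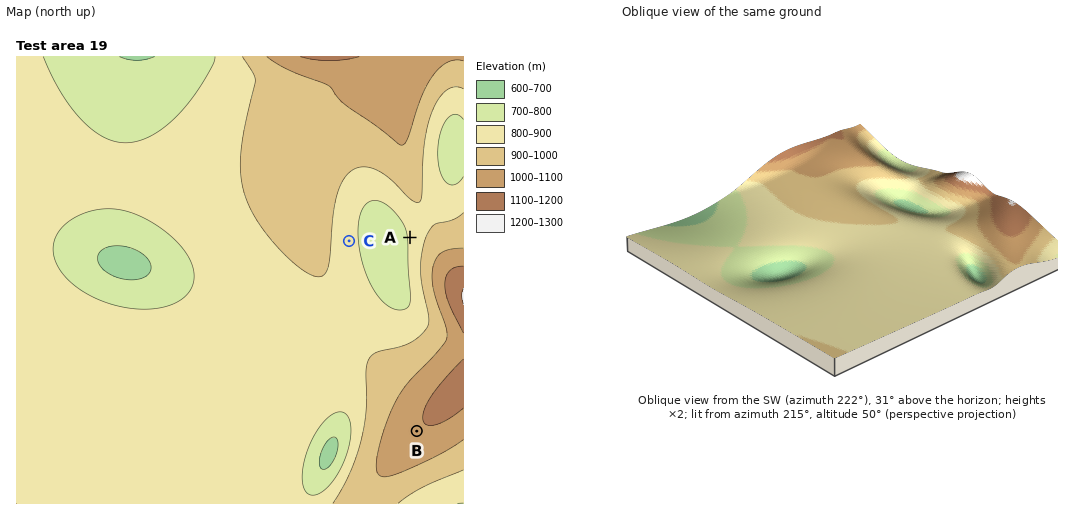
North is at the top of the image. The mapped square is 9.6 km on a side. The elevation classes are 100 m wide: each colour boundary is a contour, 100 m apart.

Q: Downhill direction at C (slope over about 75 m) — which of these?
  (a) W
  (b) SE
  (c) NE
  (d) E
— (d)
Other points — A W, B SW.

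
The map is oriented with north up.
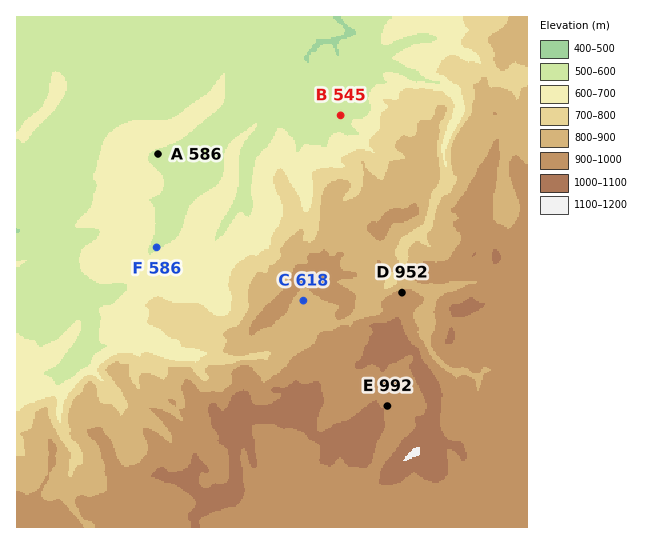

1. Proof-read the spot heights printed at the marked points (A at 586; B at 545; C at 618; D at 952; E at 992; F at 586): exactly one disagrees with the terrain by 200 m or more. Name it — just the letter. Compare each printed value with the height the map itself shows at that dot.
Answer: C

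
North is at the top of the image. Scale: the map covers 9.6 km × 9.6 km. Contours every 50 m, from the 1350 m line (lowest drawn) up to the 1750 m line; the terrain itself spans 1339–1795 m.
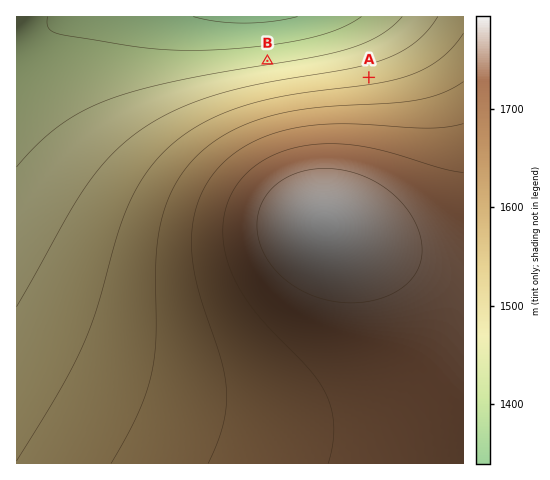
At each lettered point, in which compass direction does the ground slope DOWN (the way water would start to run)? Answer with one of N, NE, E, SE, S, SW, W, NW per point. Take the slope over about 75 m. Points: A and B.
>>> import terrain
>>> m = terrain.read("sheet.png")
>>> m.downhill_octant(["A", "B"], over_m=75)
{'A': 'N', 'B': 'N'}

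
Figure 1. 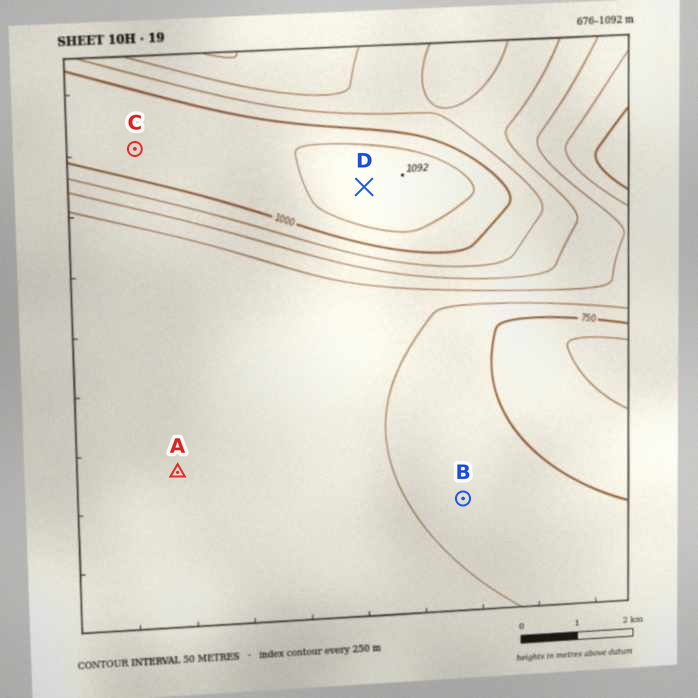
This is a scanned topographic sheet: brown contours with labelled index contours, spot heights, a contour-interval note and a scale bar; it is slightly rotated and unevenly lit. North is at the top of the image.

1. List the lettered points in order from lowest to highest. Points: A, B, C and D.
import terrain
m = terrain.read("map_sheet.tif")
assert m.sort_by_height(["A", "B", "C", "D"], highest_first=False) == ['B', 'A', 'C', 'D']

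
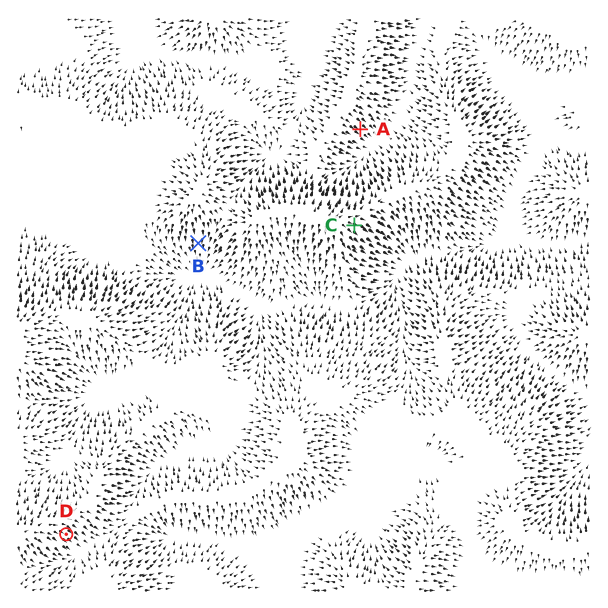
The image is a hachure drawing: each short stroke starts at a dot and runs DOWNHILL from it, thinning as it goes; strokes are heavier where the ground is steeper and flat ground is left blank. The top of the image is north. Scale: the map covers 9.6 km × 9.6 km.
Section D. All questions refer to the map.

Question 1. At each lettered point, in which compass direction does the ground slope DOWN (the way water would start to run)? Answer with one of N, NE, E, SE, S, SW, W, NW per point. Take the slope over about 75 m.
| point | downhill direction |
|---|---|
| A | SE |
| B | S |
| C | SE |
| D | SE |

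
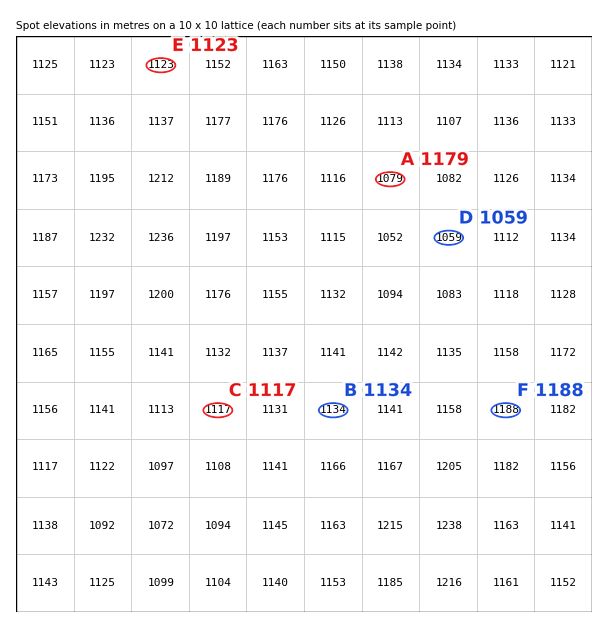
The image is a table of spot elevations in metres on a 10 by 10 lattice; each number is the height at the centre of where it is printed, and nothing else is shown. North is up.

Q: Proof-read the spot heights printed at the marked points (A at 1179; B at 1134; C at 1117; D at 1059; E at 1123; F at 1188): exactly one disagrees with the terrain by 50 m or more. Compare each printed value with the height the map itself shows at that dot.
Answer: A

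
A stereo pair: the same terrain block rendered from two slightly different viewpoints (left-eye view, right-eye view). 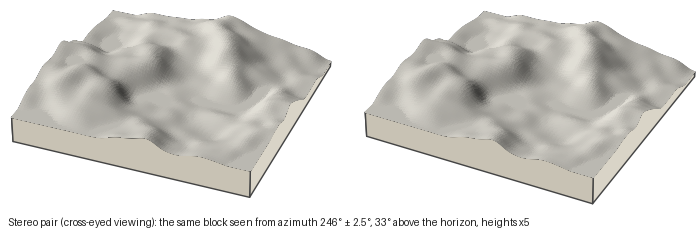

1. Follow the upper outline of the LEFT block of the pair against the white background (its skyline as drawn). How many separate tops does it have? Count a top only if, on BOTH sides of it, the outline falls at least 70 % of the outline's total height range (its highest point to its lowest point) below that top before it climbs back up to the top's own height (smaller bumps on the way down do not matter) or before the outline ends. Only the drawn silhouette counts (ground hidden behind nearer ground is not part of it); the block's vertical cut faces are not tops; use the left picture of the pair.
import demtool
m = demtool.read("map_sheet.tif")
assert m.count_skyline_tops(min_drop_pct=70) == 0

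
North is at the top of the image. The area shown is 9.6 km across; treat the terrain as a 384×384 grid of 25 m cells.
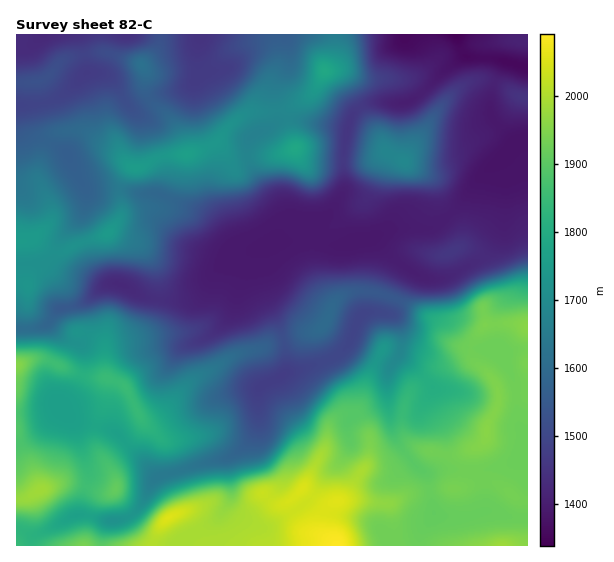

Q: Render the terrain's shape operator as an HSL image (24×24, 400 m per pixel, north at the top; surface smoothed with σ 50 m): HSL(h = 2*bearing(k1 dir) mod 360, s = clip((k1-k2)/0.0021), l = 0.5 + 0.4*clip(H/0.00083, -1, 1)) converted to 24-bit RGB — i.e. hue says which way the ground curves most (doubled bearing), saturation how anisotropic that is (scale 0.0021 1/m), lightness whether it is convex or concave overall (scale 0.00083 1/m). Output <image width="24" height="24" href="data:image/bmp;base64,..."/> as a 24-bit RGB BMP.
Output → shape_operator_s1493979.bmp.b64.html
<image width="24" height="24" href="data:image/bmp;base64,Qk32BgAAAAAAADYAAAAoAAAAGAAAABgAAAABABgAAAAAAMAGAAATCwAAEwsAAAAAAAAAAAAAhG8wCaY4ZZnWrNToCGrhtGT0+4miS3ZFaYZreXqPen2IgnB7ZGCCiaJ/gaOYxs2oWTN5hHpmcYR6bo6Oa5iYZJ+ibbGUoGKnmMVSbas8DioJaDMALDIBADMT3Jnz+s79fnLQTJGPq2KYi2NsXqdyZotdnHxcw4VAST1xb6twYoJ2anp6hIJpdX9qfHZhhYBetobZ6dHtWnDYUYHa89jqJMXeADMihsJV4rbt38/3lVn839b0aVXGy4C7aZ+3yaDCR3KwbV2ko3qsc12ZkI6jdXWPdoSRfJGXU6Fto5dzwIC1VD1+u+WivyuUMSQLFzMAFzMAOkoLHYkirSuv9IOx2HaFTIkyl0OW2JOjUHeJhlpYf3lSjolohIBmdYVugHd3XLtncHiboF2dZXy9waNqlA1VhXXGsrTfU5LGKY8mEmUeDCce2qRfvlrI8MfBK0lhzK9lS1Kfd1m+mqbLjG2yr4elcZmHdHuAg81jWEw9alVLnZZFZi03t3F1jdXAc5yogILN27XiSHijKzFWG4pJqi+w+dzFRzt4tNeiRSiCZKZReV5UaWJ6t3ybqIp0b3B+otY7S0treWt3j29md1KEo+2mU0a7vYBwNVoxj5pJnE+MOURzU7FzFkRJ8cHC0JjKocWIQhuAvqNoXH94aYuFcUt31pyDY2SF2cJpPCdKXYRBbX2zicTRvfHCHjBN1H27z3KvdZxLTVY+Q2pFVXJPNm1QGZRS67HO5LenDxJM3rCufUZhakc0UWc1otaHfl+K8dH6c539s9T0P0W8rdh+hzk1q01lHXZsypDb+MjzrlvBXaFcOHVmaIM9Gl8VCikQ/5uTDmNTpjo+tWmboWazkc28k3FnknCXtnQp3iGEpw0fRYRLybl6hlyRpatnLXFIGEMQMIoo2pPl6cTvdyLFxpeteLtkE1FJIM+T8tH6OR6rw2qmpb7XrHBzd3Vqjn5keZAHATIZienHq4vo5d7teobbuITPjFi5qWu+RZJ0RWIyfY1Fj0OrtJS15La1MF9zDIgpQzQJexWB0vnpb07M0Xx3co27lpzE4NCUUCJMRKAEADMJxaMZOxUPcU4dgnpFYndcjHVsbXl6ZIBlRnFuoYGLyaWy3HTgQWfEdNDqNP/NLcMrPBul9NP416bxY5ypuYeiunbHqcKEWDUjJCYNUD4dl8c/T5FjZHZzen92fYB5dn50VXdwUqNkarF0pWm6jHnNn25BTyscRD4TDiwHDlkCvpwn7a/ig4tXZaVg2XKnvjylU3W2gsvZqN29Vm6QYWt7cHx6fn98fX99c4B5aIlaentGZW4/gXdFhE5VjV+kj47Go4S/N45OJV4bSHgNmZDBdb2BIrHRy5D48drwR6m0uXaBaj5KWX1GTnJWbHxjdoB1fX99goJ6hXp5f390eX5tbYB2apRiW3hSqJFwn3KYdWx3dodhjFOI1KWORW6VJlBH452Nm2PGpF2nrIm9sHawb1RybIdWUIFaa3pqgHlgbX9jmGyLkJd3Y3tqgIB0hYVsXIxgiHZ1fnmFfIqIdVVem82BhEp+TUJcsMA1ZDsKU00ek1Q1pl5PpD1ZnME/Kl8lLCMVnWUKDJ0UN2ValEYlblYcRkkSY6wjOZVcbH13fnt3fYJ2d4Ctsqp2dkh2c0Z1ukx24Nb1Y2ncbHWlcKWZa4m+1MLo9jf1TjLI0vnfg7rfHABp4rPUpKHh2e3ygeLlaU6xU3J2d394gYF8dIFjqVxNZUlgU2qlnt68SsLQvIjkybftyq3kfZO9RWiXYW/P2Mrw4e7dcGSwAAoz3cfBodDW16i0rHpxOkVwkm+YaIJ5eIF7dHOknoTFl4nPZKC2pN6cYTRiS0craMRHY0uk7avUrU2KOmxBSJwv4rUbmDMiBhYto+KzjrDWx3LY7qSrNUZkbXyEk2qKfHdhY209UXU5Xn9Ul3CBuaBZYSdBXcl4Vq9YNElGRoNm763Qkn+6j2Gs3Gx5oLdfFTUtKZcALCYLEiYN+aKnxU3EWXRue0+ArYCNjIPGmLJ0QXVUYH9VgzxUwk1PlsFVPW47T2ZYO21GPoVA1IuJTnqU2li785edWbW1IdLhZXO8WbexE2o27I+0onfARpzDi8PQS4V90ICyq3W4gUp5O1KOz+vxoa/QdV+iX1uKi2ZbKE04tcRjiVCaNTeX8Nzb79nyIEqUYGqsn2SsrGKbM4E8poU3jVstYUgkZ4NkPYBDsWtERlHENNJ4Qmkg41Y+kGWNV1x0fGiYg3SrYqZtimhYLJ5UupYu5c16XTaCOFxkdWZYgKGJhVafrHSmmXO4kZS/"/>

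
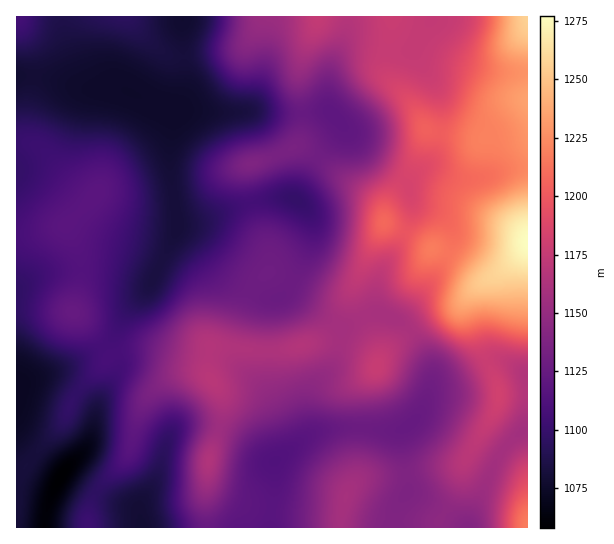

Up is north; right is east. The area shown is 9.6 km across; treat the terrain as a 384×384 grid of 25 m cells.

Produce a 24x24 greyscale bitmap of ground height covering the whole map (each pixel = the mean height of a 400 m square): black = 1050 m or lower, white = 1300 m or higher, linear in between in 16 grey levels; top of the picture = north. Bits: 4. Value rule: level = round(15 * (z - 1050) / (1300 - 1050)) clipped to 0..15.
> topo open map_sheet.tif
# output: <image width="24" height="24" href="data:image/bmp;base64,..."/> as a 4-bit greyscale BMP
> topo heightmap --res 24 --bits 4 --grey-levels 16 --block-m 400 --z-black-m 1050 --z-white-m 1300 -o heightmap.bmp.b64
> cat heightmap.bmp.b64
<image width="24" height="24" href="data:image/bmp;base64,Qk2WAQAAAAAAAHYAAAAoAAAAGAAAABgAAAABAAQAAAAAACABAAATCwAAEwsAABAAAAAAAAAAAAAAABEREQAiIiIAMzMzAERERABVVVUAZmZmAHd3dwCIiIgAmZmZAKqqqgC7u7sAzMzMAN3d3QDu7u4A////ABEjIiNVREVmZVZmeSETIiRVREVmZVZmeSESMyNmVEVmZlZ3eCIRNDNmVERVVVZ3dyIiNDNWVURFVVVndxIyNERWZlVVVVVnhxIzNFZ3ZmZmdlVXhxIjNFZ3dmZnd2VnhyMzNFZ3d3d3d3Z4iDREM0VmZmZnd3iqqjREMzRVVVVnd3m7uzNEMiNEVVVnd5m8zDREMyI0RVRXiJqrzUREMyIjRERGiZqrzUREQyIjNENGiZmqzTREQyIzQzNGiYmavDNEQyI0VURWaImaqjMzMyI0VVVVV4maqjMyIiIiM0VEVpmaqyIiIiIiI0VEV5maqyIiIiIiM1VVeIiKqyIiIiIjRFZWeIiJqyIiIiIkVWd3eIiJqzIiIiIjVmd3eIeIrA=="/>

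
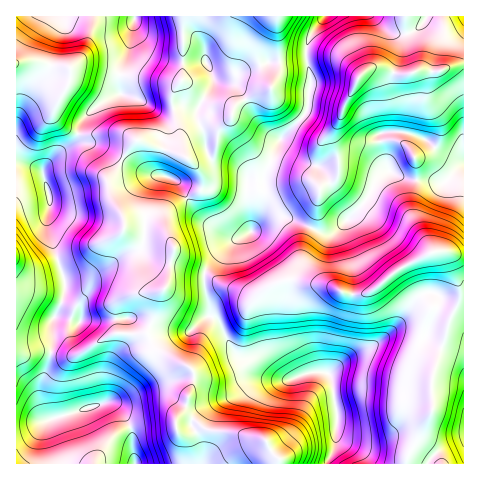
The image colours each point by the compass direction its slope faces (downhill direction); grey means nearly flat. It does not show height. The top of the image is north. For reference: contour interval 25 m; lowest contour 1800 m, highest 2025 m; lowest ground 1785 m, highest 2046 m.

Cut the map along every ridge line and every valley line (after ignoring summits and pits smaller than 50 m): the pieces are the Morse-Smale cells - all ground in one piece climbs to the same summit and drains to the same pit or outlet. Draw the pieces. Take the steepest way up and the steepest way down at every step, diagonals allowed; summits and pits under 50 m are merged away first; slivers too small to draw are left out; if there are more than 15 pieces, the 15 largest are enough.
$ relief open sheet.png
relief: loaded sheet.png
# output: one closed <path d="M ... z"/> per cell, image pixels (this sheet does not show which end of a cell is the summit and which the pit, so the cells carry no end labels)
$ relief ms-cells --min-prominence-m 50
<path d="M441 250l-11 3-30 15-25 21-15 6-13-1-18-8-43-6-15 6-19 11-25-10-16-10-7 0 6 38 9 6 12 26 8 10 20 2 24 20 10 0 19-7 11 0 7 3 7 35 0 18-1 17-8 16 0 3 78-1 1-5 25-48 0-34 17-55 11-24-1-12-9-27-4-6z"/><path d="M405 16l-79 0-9 10-11 20 0 15 5 17-3 31-5 8-23 23-16 33-2 28-10 30 18-13 15-1 34 15 14 1 31-30 11-21 9-8 6-3 17 8 37 4 20-19 0-100-13 2-13 6-20-1 0-9-10-26z"/><path d="M182 274l-10 1-7 13-5 3-22 1-12 4-10 10 0 19 3 8 28 0 11 18 30 15 5 5 2 7-9 28-10 14 1 11 5 4 7 0 15-7 10 3 21 1 27 6 18 22-1 4 48 0 9-19 1-17 0-18-7-35-7-3-11 0-19 7-10 0-24-20-20-2-8-10-12-26-9-6-6-38z"/><path d="M463 164l-19 19-37-4-17-8-6 3-9 8-11 21-31 30-14-1-34-15-15 1-22 16-18 10-18 18-8 14 48 21 19-11 15-6 43 6 18 8 13 1 9-3 31-24 30-15 12-3 21 5z"/><path d="M122 133l-28 2-16-1-4 7-17 13-14 15 7 28-2 32 17 51-1 17-12 25 1 21-2 10 4 1 21 2 28-18 14-5-2-8 0-19 2-3 8-7 7-2 27-3 5-3 3-4 2-20 5-15-1-4-6-7-7-5-36-5-2-11-13-21-2-15 21-34 7-7z"/><path d="M147 333l-32 0-39 23-24-3-12 35 0 14 5 14 7 4 53-18 8 1 9 9 8 14 6 38 142-1 2-3-18-22-27-6-21-1-10-3-15 7-9-1-4-7 0-7 10-14 9-31-7-9-30-15z"/><path d="M277 16l-92 1-2 9 0 49-1 6-10 13 0 11 2 3 12-2 12 3-1 8 7 16 5 23 5-3 4-21 14-15 2-11 25-14 13-4 8-20z"/><path d="M134 16l-118 1 1 46 22-1 13 4 19 3-3 15-15 27 3 8 11 10 10 5 4-12 10-12 17-11 13-5-2-5 1-18 9-23z"/><path d="M325 16l-48 1 1 56-8 17-11 2-25 14-2 11-14 15-2 19-6 6 5 6 15 1 9 4 8 7 1 7 15-2 1-7 16-33 23-23 5-8 3-31-5-17 0-15 4-10z"/><path d="M24 163l-8 1 0 187 4 2 30 0 3-10-1-21 12-25 1-17-17-51 2-32-7-24-2-3z"/><path d="M186 106l-12 3 11 47-48-16-8 7-21 34 2 15 10 14 3 7 1 11 3 2 24 1 10 2 7 5-3-11 2-14 35-24 1-13-12-15 6 1 13-5-4-7-2-17-7-16 1-8z"/><path d="M209 157l-17 5 11 14-1 13-30 18-7 9 2 15 8 18-5 15-1 13 6-3 28 2 9-14 18-18 22-13-5-28 0-28-4-5-8-5-20-2z"/><path d="M111 402l-6 0-57 19-31 6-1 36 118 1-4-38-8-14z"/><path d="M449 252l-3 0 13 33 1 12-11 24-17 55 0 34-25 48-1 6 58-1 0-207z"/><path d="M185 16l-50 1-6 31-9 23-1 18 3 5 14 4 18 10 14 1 6-1-2-14 10-13 1-6z"/>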